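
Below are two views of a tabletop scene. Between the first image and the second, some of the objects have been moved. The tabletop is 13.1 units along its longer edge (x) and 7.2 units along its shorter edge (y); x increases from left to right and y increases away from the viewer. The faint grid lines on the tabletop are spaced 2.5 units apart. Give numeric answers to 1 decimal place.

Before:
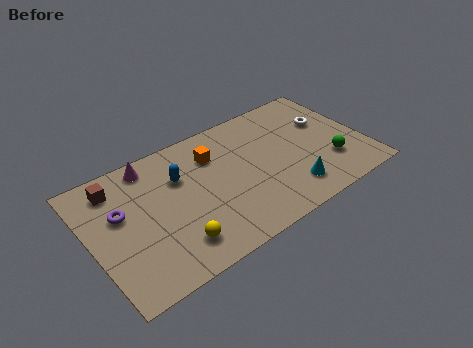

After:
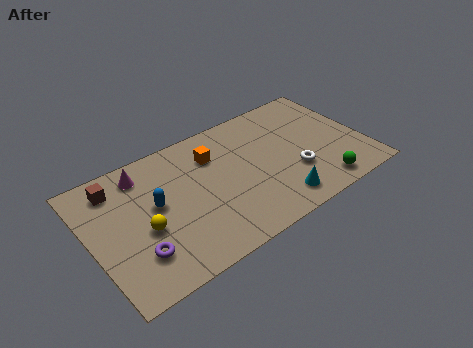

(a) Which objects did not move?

the brown cube and the orange cube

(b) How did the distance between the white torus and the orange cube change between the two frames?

-1.0

The distance was about 5.5 in the first image and 4.5 in the second, so they moved 1.0 units closer together.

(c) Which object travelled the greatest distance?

the white torus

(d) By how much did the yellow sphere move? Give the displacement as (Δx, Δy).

(-1.2, 1.5)

The yellow sphere started near (3.6, 1.5) and ended near (2.4, 3.0).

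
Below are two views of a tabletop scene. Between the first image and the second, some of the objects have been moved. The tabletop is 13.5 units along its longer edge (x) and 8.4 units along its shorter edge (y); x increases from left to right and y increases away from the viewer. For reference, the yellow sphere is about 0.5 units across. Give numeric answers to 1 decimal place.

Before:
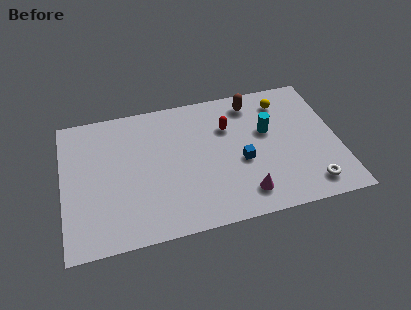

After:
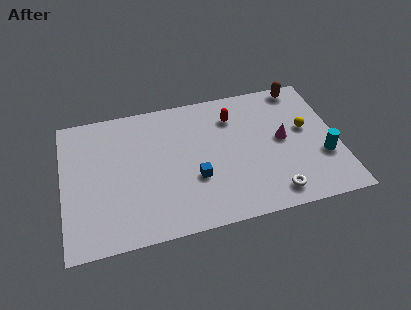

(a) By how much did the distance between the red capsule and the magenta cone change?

-1.3

Before: roughly 4.3 units apart; after: 3.0. That's 1.3 units closer together.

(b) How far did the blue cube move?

2.4

The blue cube moved from about (8.7, 3.5) to (6.4, 3.0), a distance of √(2.3² + 0.5²) ≈ 2.4.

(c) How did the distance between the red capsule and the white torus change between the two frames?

-0.4

Before: roughly 5.8 units apart; after: 5.4. That's 0.4 units closer together.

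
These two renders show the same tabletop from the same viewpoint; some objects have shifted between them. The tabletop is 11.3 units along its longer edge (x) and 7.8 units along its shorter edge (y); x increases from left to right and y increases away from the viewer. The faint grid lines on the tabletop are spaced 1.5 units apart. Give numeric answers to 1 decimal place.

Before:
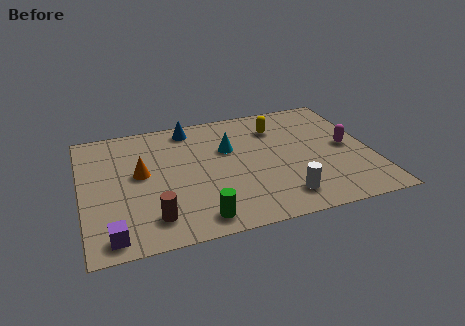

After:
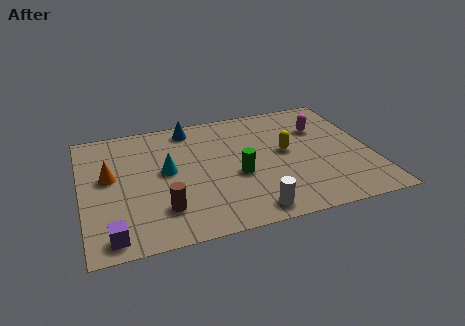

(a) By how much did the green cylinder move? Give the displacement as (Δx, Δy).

(1.7, 2.2)

The green cylinder was at about (4.3, 1.0) and moved to about (6.0, 3.2).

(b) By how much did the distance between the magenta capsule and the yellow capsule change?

-1.4

Before: roughly 3.3 units apart; after: 1.9. That's 1.4 units closer together.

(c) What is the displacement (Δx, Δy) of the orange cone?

(-1.2, 0.1)

The orange cone started near (2.3, 4.3) and ended near (1.1, 4.4).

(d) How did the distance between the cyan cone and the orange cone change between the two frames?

-1.4

Before: roughly 3.6 units apart; after: 2.2. That's 1.4 units closer together.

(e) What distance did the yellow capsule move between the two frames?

1.7

From (7.8, 5.9) to (8.0, 4.2), the yellow capsule covered √(0.2² + 1.7²) ≈ 1.7 units.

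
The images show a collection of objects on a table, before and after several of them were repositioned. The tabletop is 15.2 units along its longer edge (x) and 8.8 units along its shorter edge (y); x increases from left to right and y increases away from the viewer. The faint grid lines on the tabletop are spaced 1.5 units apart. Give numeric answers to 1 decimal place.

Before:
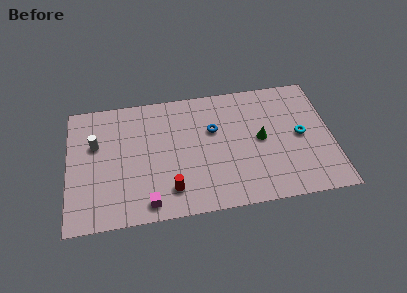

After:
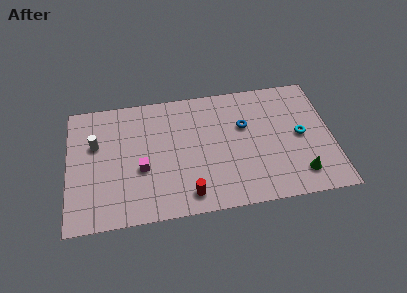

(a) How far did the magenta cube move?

2.4

From (4.5, 1.1) to (4.2, 3.5), the magenta cube covered √(0.3² + 2.4²) ≈ 2.4 units.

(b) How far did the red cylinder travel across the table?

1.1

The red cylinder was near (5.8, 1.8) before and (6.8, 1.3) after, so it travelled √(1.0² + 0.5²) ≈ 1.1 units.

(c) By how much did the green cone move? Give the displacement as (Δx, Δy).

(2.1, -2.8)

The green cone started near (11.1, 4.5) and ended near (13.2, 1.7).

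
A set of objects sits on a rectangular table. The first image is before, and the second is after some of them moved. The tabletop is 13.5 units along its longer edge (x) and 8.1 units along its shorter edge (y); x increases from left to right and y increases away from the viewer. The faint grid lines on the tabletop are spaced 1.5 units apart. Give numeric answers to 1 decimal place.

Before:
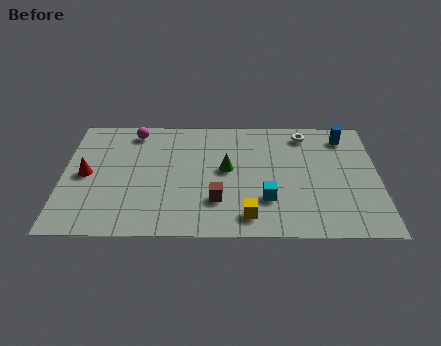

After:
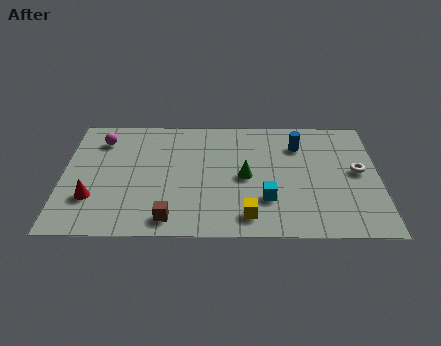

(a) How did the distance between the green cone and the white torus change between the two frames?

+0.6

They were about 4.2 units apart before and 4.8 after — 0.6 units further apart.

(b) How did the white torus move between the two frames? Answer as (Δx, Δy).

(2.2, -2.6)

From the two frames, the white torus sits at roughly (10.4, 6.9) before and (12.6, 4.3) after.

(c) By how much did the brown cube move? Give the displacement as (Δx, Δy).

(-2.0, -1.2)

The brown cube was at about (6.6, 2.3) and moved to about (4.6, 1.1).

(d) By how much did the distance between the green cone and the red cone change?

+0.7

The distance was about 6.0 in the first image and 6.7 in the second, so they moved 0.7 units further apart.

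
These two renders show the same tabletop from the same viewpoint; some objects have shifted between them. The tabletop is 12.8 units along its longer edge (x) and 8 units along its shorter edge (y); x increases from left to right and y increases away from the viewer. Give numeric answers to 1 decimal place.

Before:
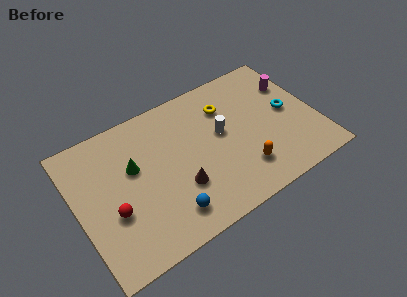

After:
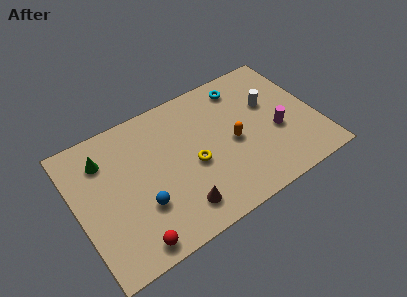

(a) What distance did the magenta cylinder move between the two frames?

2.7

From (11.9, 5.6) to (10.6, 3.2), the magenta cylinder covered √(1.3² + 2.4²) ≈ 2.7 units.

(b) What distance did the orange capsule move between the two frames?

1.8

The orange capsule moved from about (8.5, 1.9) to (8.3, 3.7), a distance of √(0.2² + 1.8²) ≈ 1.8.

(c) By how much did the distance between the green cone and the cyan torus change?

-0.7

Before: roughly 8.3 units apart; after: 7.6. That's 0.7 units closer together.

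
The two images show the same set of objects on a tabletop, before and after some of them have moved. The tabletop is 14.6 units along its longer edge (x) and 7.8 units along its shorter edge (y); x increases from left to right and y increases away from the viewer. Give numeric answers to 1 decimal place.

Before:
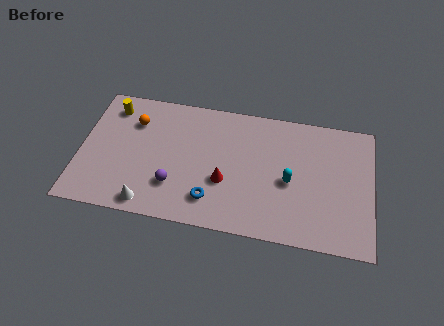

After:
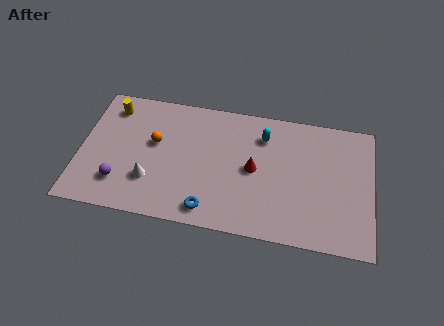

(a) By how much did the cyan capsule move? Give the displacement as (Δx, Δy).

(-1.4, 2.5)

The cyan capsule was at about (10.5, 3.5) and moved to about (9.1, 6.0).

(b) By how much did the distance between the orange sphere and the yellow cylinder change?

+1.5

The distance was about 1.4 in the first image and 2.9 in the second, so they moved 1.5 units further apart.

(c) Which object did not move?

the yellow cylinder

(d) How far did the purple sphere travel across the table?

2.7

The purple sphere moved from about (4.8, 2.2) to (2.1, 1.9), a distance of √(2.7² + 0.3²) ≈ 2.7.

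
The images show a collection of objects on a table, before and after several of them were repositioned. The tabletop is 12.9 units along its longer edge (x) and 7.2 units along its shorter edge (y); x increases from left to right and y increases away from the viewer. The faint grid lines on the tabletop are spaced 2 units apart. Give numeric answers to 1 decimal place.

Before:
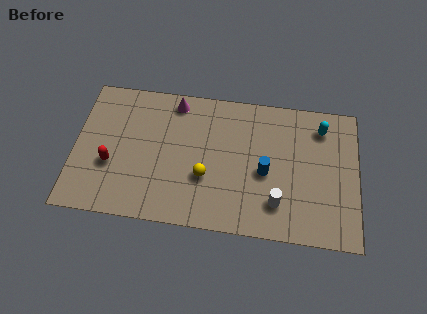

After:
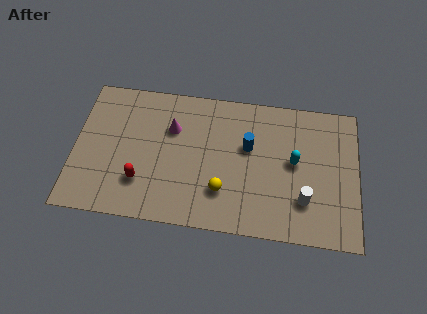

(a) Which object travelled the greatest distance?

the cyan capsule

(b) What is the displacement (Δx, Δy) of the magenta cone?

(-0.1, -1.4)

From the two frames, the magenta cone sits at roughly (4.5, 6.3) before and (4.4, 4.9) after.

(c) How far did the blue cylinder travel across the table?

1.4

The blue cylinder was near (8.7, 3.2) before and (7.9, 4.4) after, so it travelled √(0.8² + 1.2²) ≈ 1.4 units.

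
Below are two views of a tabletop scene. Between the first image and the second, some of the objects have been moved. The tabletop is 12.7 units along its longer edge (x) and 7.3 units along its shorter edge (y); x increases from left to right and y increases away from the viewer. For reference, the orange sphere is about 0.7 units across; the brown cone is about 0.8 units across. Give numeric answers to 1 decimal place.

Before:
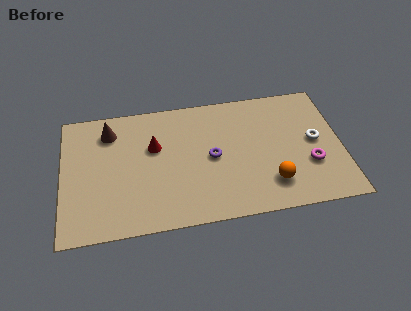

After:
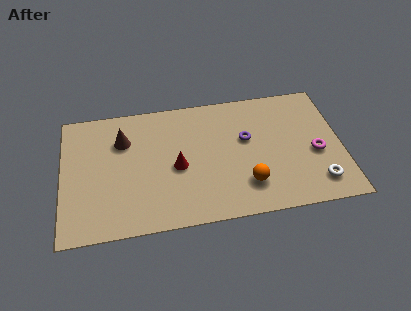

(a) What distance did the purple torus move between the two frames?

1.8

The purple torus moved from about (6.8, 3.6) to (8.4, 4.4), a distance of √(1.6² + 0.8²) ≈ 1.8.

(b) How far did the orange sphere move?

1.1

The orange sphere was near (9.4, 1.7) before and (8.3, 1.8) after, so it travelled √(1.1² + 0.1²) ≈ 1.1 units.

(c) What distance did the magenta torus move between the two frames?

0.7

From (11.2, 2.5) to (11.5, 3.1), the magenta torus covered √(0.3² + 0.6²) ≈ 0.7 units.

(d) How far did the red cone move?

1.6

From (4.2, 4.6) to (5.2, 3.3), the red cone covered √(1.0² + 1.3²) ≈ 1.6 units.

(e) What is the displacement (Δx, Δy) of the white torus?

(0.0, -2.4)

The white torus was at about (11.5, 3.8) and moved to about (11.5, 1.4).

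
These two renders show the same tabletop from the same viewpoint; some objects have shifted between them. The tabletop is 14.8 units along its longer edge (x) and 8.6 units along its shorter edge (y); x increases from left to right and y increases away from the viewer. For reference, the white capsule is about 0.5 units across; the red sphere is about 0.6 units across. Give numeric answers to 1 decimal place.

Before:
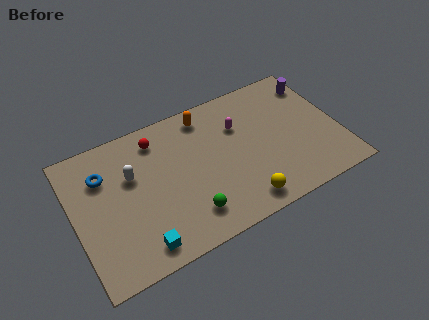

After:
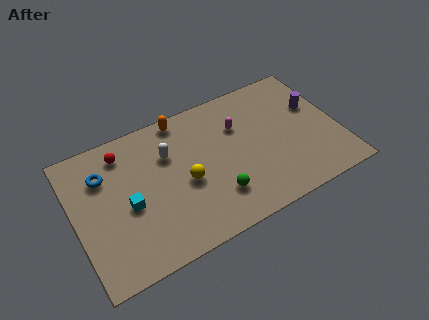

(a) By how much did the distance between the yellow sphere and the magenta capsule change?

-0.8

Before: roughly 4.7 units apart; after: 3.9. That's 0.8 units closer together.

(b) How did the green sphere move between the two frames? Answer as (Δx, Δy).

(1.6, 0.4)

From the two frames, the green sphere sits at roughly (6.0, 1.8) before and (7.6, 2.2) after.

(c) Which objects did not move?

the blue torus and the magenta capsule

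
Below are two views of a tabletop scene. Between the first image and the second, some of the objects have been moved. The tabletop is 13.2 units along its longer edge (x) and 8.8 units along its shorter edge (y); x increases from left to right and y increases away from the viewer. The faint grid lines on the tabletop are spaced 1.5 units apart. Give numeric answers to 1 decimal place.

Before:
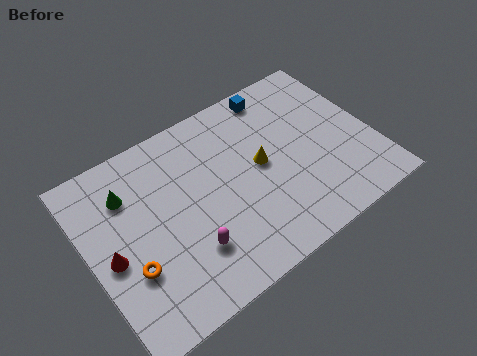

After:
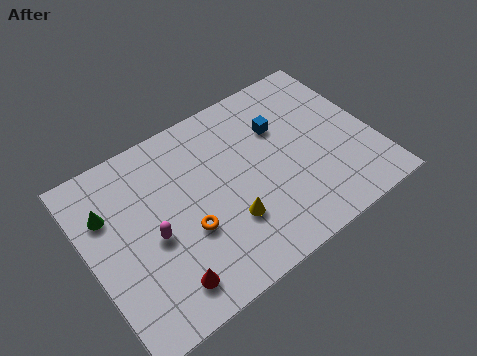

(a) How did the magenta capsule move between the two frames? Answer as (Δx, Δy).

(-1.4, 1.5)

The magenta capsule was at about (4.2, 2.4) and moved to about (2.8, 3.9).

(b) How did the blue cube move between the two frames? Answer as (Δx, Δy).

(-0.2, -1.8)

The blue cube started near (9.4, 7.8) and ended near (9.2, 6.0).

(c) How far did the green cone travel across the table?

1.1

The green cone was near (2.1, 6.5) before and (1.1, 6.1) after, so it travelled √(1.0² + 0.4²) ≈ 1.1 units.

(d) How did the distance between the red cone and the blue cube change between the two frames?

-1.6

The distance was about 9.3 in the first image and 7.7 in the second, so they moved 1.6 units closer together.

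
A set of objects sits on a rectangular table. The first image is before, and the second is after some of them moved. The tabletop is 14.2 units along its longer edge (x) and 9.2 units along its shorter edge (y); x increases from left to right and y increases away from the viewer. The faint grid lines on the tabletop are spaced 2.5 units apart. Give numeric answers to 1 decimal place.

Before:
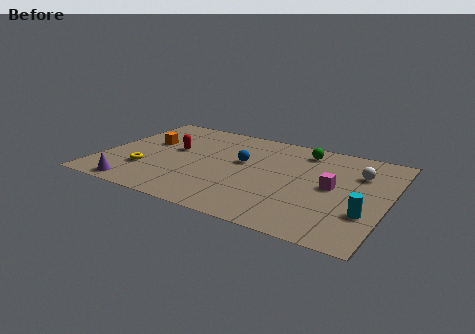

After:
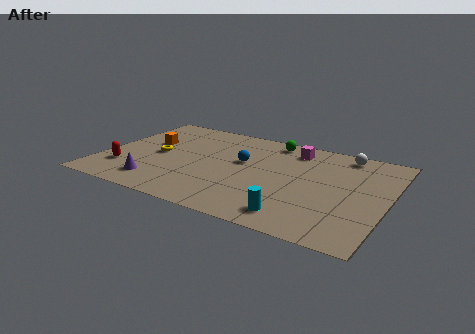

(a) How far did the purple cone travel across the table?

1.2

The purple cone moved from about (2.2, 0.9) to (3.1, 1.7), a distance of √(0.9² + 0.8²) ≈ 1.2.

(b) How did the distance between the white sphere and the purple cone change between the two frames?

-1.1

Before: roughly 11.8 units apart; after: 10.7. That's 1.1 units closer together.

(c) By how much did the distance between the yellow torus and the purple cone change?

+1.0

The distance was about 1.8 in the first image and 2.8 in the second, so they moved 1.0 units further apart.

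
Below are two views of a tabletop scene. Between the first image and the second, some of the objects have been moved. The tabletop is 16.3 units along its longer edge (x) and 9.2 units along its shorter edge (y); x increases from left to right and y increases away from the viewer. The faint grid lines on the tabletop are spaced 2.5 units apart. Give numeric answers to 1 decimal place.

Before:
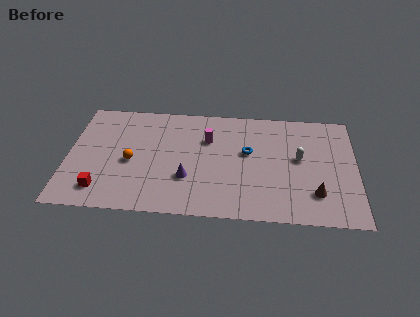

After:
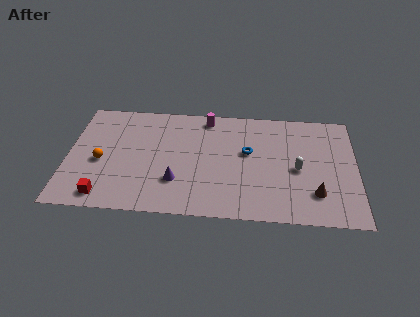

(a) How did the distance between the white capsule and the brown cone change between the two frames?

-0.8

They were about 2.9 units apart before and 2.1 after — 0.8 units closer together.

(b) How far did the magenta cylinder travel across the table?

1.8

The magenta cylinder moved from about (7.9, 6.3) to (7.8, 8.1), a distance of √(0.1² + 1.8²) ≈ 1.8.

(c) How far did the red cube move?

0.5

The red cube was near (2.0, 1.7) before and (2.2, 1.2) after, so it travelled √(0.2² + 0.5²) ≈ 0.5 units.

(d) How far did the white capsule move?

0.9

The white capsule was near (13.1, 5.1) before and (13.0, 4.2) after, so it travelled √(0.1² + 0.9²) ≈ 0.9 units.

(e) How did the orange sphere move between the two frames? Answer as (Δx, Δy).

(-1.7, -0.1)

From the two frames, the orange sphere sits at roughly (3.6, 4.1) before and (1.9, 4.0) after.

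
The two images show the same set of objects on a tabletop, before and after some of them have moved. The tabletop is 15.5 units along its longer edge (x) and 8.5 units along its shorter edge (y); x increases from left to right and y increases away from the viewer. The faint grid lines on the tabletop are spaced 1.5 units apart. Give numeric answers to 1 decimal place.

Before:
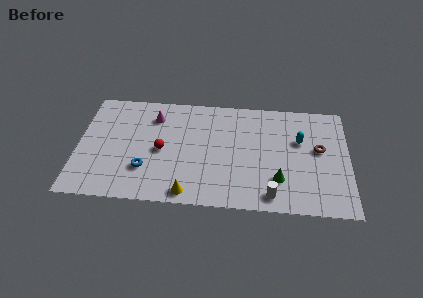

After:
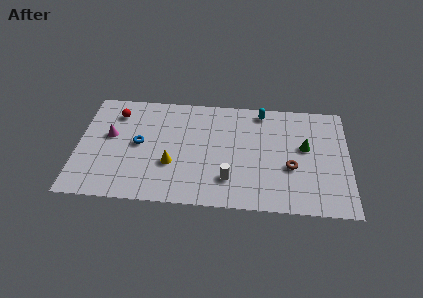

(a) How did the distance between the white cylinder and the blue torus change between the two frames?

-1.6

Before: roughly 7.3 units apart; after: 5.7. That's 1.6 units closer together.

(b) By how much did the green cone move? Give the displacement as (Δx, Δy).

(1.5, 2.6)

The green cone was at about (11.5, 2.3) and moved to about (13.0, 4.9).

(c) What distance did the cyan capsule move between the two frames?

3.0

The cyan capsule was near (12.7, 5.4) before and (10.5, 7.5) after, so it travelled √(2.2² + 2.1²) ≈ 3.0 units.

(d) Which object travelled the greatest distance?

the red sphere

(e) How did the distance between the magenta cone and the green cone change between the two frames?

+2.8

The distance was about 8.4 in the first image and 11.2 in the second, so they moved 2.8 units further apart.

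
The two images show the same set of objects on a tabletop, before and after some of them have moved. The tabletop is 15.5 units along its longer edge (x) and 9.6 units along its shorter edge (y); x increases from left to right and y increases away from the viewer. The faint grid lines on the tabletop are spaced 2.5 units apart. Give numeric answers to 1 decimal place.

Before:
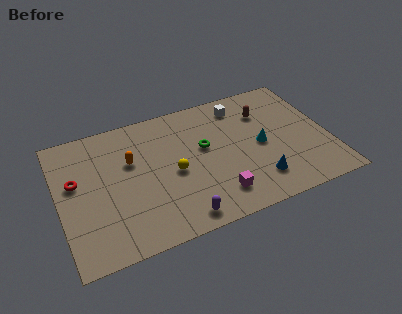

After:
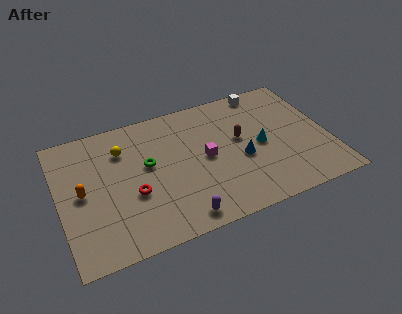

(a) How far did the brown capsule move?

2.2

The brown capsule was near (12.1, 7.0) before and (10.5, 5.5) after, so it travelled √(1.6² + 1.5²) ≈ 2.2 units.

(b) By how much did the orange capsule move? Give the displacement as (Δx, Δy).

(-2.9, -1.3)

The orange capsule was at about (4.2, 6.1) and moved to about (1.3, 4.8).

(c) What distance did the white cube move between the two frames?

1.7

From (10.8, 8.0) to (12.3, 8.7), the white cube covered √(1.5² + 0.7²) ≈ 1.7 units.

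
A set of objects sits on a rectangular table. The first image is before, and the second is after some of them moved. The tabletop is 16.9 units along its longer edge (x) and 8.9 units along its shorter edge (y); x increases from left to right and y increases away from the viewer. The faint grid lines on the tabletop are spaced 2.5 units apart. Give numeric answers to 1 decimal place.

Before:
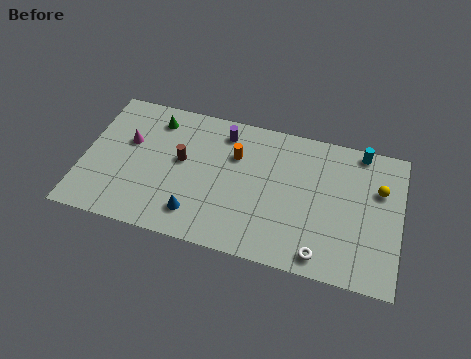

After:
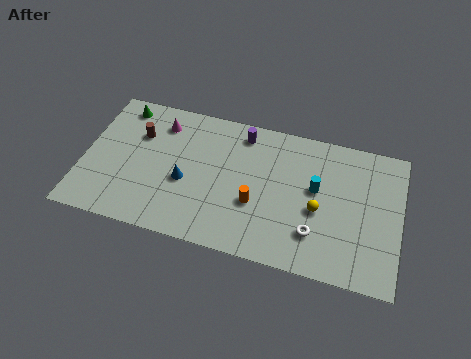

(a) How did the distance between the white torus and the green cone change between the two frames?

+0.9

They were about 11.2 units apart before and 12.1 after — 0.9 units further apart.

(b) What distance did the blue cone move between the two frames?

2.0

The blue cone was near (6.2, 1.8) before and (5.5, 3.7) after, so it travelled √(0.7² + 1.9²) ≈ 2.0 units.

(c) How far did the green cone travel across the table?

1.9

From (3.6, 7.3) to (1.7, 7.7), the green cone covered √(1.9² + 0.4²) ≈ 1.9 units.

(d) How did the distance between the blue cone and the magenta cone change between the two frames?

-1.6

The distance was about 5.4 in the first image and 3.8 in the second, so they moved 1.6 units closer together.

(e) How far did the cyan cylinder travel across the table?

3.7

The cyan cylinder was near (14.6, 8.1) before and (12.4, 5.1) after, so it travelled √(2.2² + 3.0²) ≈ 3.7 units.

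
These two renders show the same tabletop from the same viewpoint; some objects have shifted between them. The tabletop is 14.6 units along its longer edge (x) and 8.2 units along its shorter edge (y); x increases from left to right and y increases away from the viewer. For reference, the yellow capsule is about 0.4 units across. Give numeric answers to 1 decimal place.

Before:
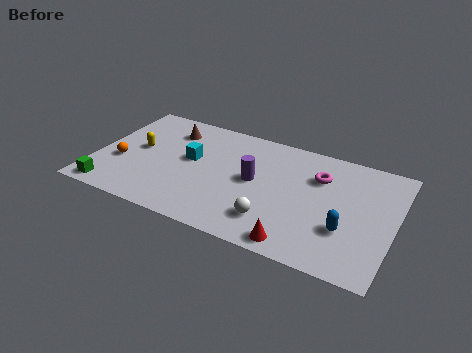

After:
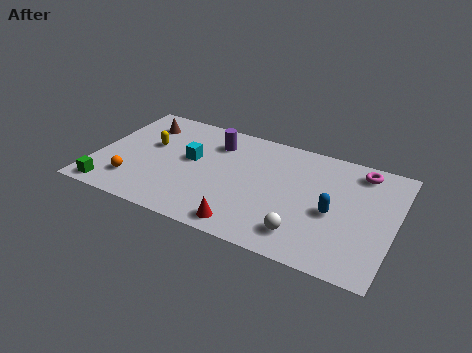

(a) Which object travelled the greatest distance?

the purple cylinder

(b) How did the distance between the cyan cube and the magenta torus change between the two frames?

+2.1

Before: roughly 6.3 units apart; after: 8.4. That's 2.1 units further apart.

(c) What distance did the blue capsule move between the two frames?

1.1

The blue capsule was near (12.4, 2.7) before and (11.7, 3.6) after, so it travelled √(0.7² + 0.9²) ≈ 1.1 units.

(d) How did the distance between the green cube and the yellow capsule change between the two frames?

+0.6

Before: roughly 3.6 units apart; after: 4.2. That's 0.6 units further apart.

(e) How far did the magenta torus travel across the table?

2.2

From (10.8, 5.8) to (12.7, 7.0), the magenta torus covered √(1.9² + 1.2²) ≈ 2.2 units.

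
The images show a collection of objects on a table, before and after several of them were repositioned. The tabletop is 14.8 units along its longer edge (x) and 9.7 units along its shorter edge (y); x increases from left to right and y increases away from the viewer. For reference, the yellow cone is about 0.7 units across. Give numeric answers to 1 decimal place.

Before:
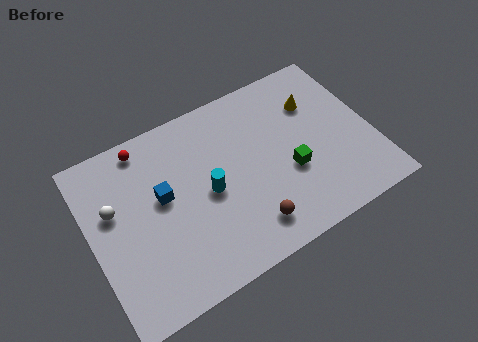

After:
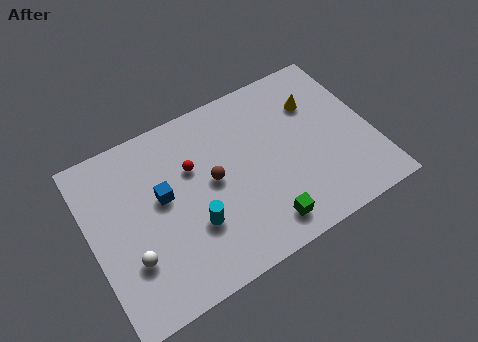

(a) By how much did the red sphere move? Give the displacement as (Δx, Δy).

(2.2, -2.3)

From the two frames, the red sphere sits at roughly (3.3, 8.6) before and (5.5, 6.3) after.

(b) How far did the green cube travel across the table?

2.8

The green cube was near (10.3, 3.7) before and (8.5, 1.5) after, so it travelled √(1.8² + 2.2²) ≈ 2.8 units.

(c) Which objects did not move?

the blue cube and the yellow cone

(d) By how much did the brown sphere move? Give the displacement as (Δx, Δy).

(-1.4, 3.3)

From the two frames, the brown sphere sits at roughly (7.8, 1.8) before and (6.4, 5.1) after.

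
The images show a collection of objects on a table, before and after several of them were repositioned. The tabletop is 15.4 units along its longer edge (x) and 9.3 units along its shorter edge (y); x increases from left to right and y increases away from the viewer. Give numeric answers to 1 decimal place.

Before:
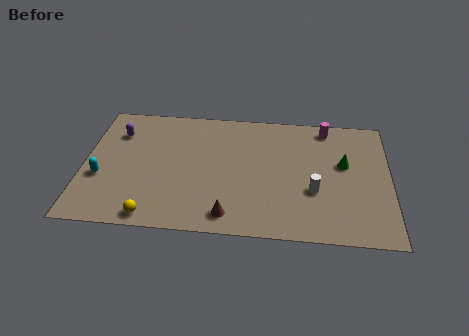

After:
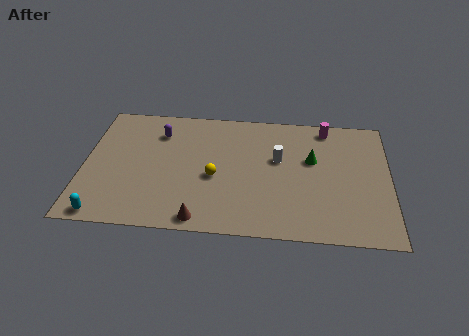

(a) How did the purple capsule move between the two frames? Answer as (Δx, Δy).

(2.1, 0.2)

From the two frames, the purple capsule sits at roughly (1.6, 6.9) before and (3.7, 7.1) after.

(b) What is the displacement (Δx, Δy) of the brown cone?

(-1.4, -0.4)

The brown cone started near (7.4, 1.3) and ended near (6.0, 0.9).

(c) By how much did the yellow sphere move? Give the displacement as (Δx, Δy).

(3.0, 3.1)

The yellow sphere started near (3.6, 0.9) and ended near (6.6, 4.0).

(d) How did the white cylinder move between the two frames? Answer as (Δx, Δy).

(-1.8, 2.2)

From the two frames, the white cylinder sits at roughly (11.6, 3.4) before and (9.8, 5.6) after.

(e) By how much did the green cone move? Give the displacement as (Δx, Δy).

(-1.6, 0.2)

From the two frames, the green cone sits at roughly (13.1, 5.5) before and (11.5, 5.7) after.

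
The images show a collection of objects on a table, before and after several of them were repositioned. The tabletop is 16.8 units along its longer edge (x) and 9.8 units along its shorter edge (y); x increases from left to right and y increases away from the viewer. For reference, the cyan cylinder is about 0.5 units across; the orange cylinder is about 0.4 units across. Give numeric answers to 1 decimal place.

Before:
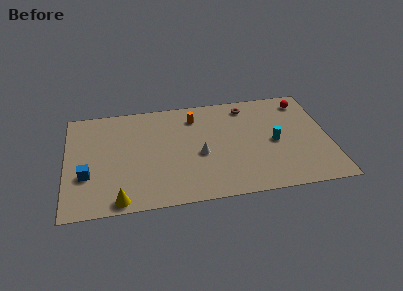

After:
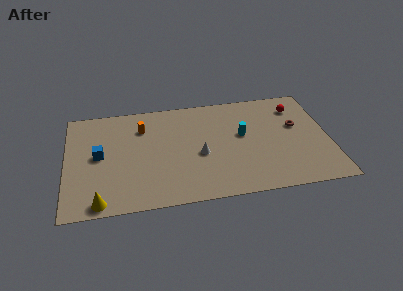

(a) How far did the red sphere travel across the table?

0.7

The red sphere was near (15.4, 8.2) before and (14.9, 7.7) after, so it travelled √(0.5² + 0.5²) ≈ 0.7 units.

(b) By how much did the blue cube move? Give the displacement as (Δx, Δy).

(0.8, 1.7)

From the two frames, the blue cube sits at roughly (1.3, 3.4) before and (2.1, 5.1) after.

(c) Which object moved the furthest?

the brown torus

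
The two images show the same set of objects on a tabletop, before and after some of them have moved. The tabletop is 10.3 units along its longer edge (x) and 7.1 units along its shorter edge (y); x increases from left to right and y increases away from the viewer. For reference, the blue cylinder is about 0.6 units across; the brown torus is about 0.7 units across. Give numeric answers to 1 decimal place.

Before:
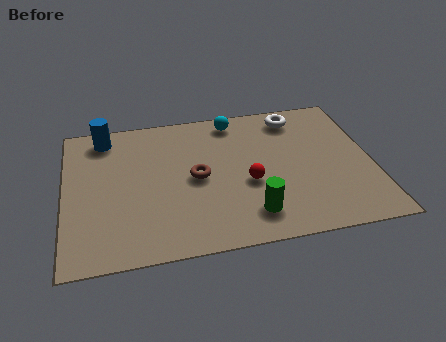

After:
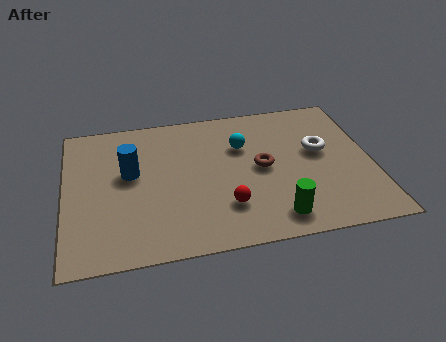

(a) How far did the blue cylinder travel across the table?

2.2

The blue cylinder was near (1.4, 6.1) before and (2.2, 4.1) after, so it travelled √(0.8² + 2.0²) ≈ 2.2 units.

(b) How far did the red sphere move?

1.3

The red sphere moved from about (6.1, 2.9) to (5.3, 1.9), a distance of √(0.8² + 1.0²) ≈ 1.3.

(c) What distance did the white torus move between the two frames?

2.0

The white torus moved from about (7.9, 6.0) to (8.6, 4.1), a distance of √(0.7² + 1.9²) ≈ 2.0.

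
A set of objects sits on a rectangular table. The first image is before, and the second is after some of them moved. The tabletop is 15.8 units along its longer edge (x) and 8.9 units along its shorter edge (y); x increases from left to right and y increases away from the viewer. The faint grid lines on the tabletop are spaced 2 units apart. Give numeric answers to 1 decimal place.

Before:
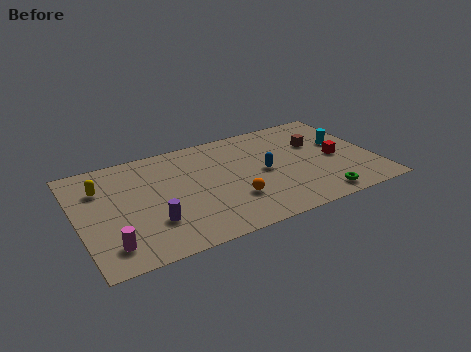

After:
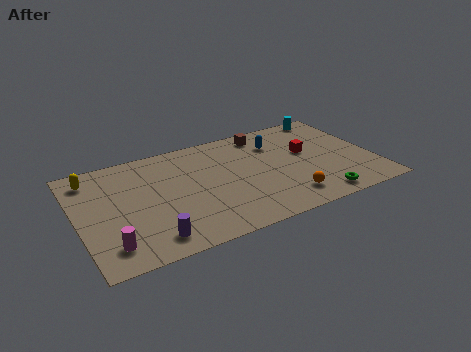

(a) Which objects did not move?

the green torus and the magenta cylinder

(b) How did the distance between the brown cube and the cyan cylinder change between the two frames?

+2.4

They were about 1.4 units apart before and 3.8 after — 2.4 units further apart.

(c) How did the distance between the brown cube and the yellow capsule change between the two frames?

-2.2

The distance was about 11.6 in the first image and 9.4 in the second, so they moved 2.2 units closer together.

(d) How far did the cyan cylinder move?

2.8

From (14.3, 5.3) to (14.2, 8.1), the cyan cylinder covered √(0.1² + 2.8²) ≈ 2.8 units.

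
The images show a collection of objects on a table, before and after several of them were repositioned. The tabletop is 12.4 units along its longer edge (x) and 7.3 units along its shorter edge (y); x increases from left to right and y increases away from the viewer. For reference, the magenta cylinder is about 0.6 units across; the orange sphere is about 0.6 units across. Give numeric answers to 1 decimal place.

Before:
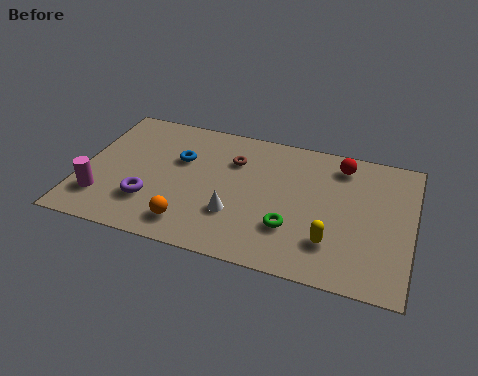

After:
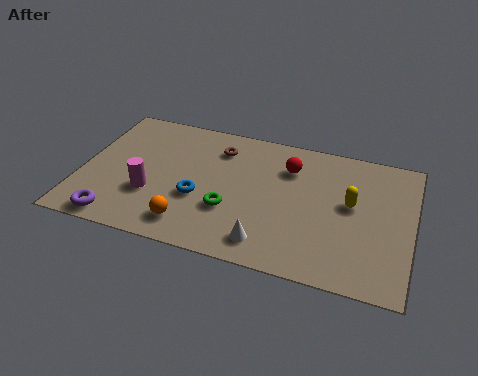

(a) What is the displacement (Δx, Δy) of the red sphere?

(-1.9, -0.7)

The red sphere started near (9.6, 6.1) and ended near (7.7, 5.4).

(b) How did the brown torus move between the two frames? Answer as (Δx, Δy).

(-0.6, 0.5)

The brown torus started near (5.6, 5.2) and ended near (5.0, 5.7).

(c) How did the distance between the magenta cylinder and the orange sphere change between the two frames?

-1.4

They were about 3.4 units apart before and 2.0 after — 1.4 units closer together.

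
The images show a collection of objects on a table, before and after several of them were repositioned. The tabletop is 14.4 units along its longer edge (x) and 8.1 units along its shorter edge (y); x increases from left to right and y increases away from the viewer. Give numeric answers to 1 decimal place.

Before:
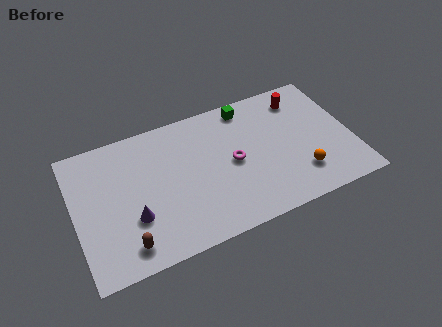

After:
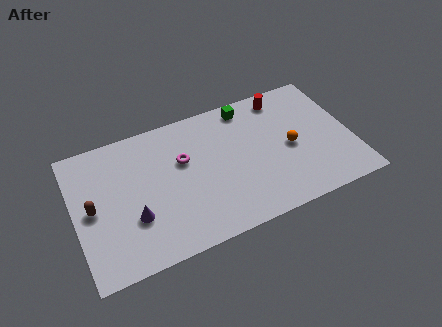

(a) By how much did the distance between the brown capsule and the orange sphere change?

+1.2

The distance was about 9.1 in the first image and 10.3 in the second, so they moved 1.2 units further apart.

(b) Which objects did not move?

the green cube and the purple cone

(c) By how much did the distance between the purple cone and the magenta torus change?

-1.8

They were about 5.5 units apart before and 3.7 after — 1.8 units closer together.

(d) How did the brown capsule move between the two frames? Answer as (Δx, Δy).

(-1.5, 2.7)

From the two frames, the brown capsule sits at roughly (2.4, 1.3) before and (0.9, 4.0) after.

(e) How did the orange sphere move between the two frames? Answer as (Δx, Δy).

(-0.3, 1.8)

The orange sphere was at about (11.5, 2.0) and moved to about (11.2, 3.8).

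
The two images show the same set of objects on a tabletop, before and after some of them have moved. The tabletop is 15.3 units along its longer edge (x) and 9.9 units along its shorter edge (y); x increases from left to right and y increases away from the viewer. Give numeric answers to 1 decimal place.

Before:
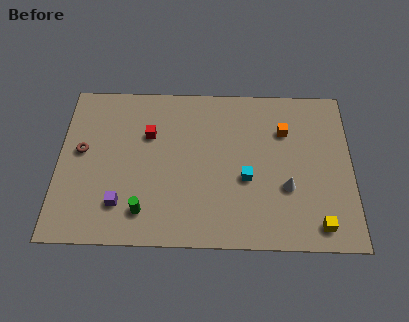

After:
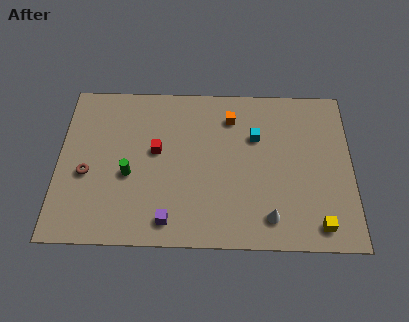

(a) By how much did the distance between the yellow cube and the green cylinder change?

+1.2

The distance was about 9.0 in the first image and 10.2 in the second, so they moved 1.2 units further apart.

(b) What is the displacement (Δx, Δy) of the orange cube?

(-2.8, 0.8)

The orange cube started near (11.8, 7.0) and ended near (9.0, 7.8).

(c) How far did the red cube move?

1.1

The red cube was near (4.7, 6.6) before and (5.1, 5.6) after, so it travelled √(0.4² + 1.0²) ≈ 1.1 units.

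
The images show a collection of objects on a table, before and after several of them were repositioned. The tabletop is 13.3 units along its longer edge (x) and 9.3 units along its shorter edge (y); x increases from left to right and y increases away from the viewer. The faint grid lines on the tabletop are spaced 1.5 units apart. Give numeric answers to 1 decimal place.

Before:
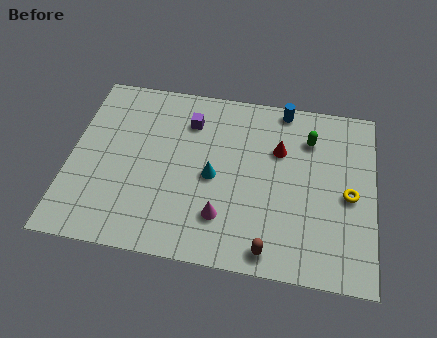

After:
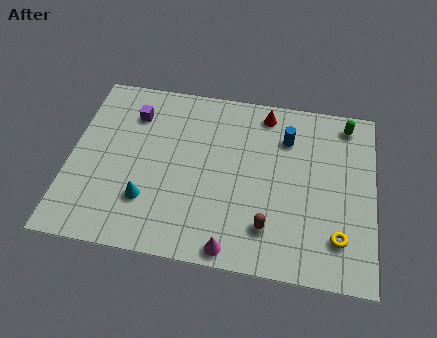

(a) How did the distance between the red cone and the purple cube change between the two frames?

+1.8

The distance was about 4.1 in the first image and 5.9 in the second, so they moved 1.8 units further apart.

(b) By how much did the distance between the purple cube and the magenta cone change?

+2.8

They were about 5.1 units apart before and 7.9 after — 2.8 units further apart.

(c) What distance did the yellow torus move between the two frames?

2.2

The yellow torus was near (12.2, 4.3) before and (11.8, 2.1) after, so it travelled √(0.4² + 2.2²) ≈ 2.2 units.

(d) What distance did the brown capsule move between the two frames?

1.1

The brown capsule was near (8.9, 1.0) before and (8.8, 2.1) after, so it travelled √(0.1² + 1.1²) ≈ 1.1 units.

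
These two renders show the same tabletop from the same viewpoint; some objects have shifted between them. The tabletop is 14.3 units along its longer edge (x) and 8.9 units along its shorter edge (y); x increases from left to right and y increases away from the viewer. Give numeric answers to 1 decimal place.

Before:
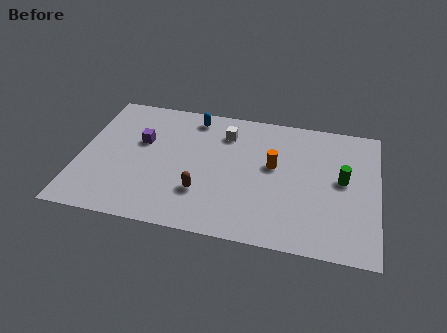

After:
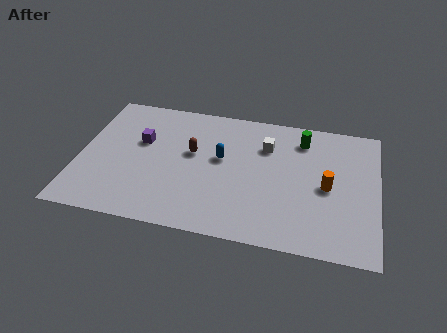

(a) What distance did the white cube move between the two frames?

2.1

The white cube moved from about (6.9, 6.9) to (8.9, 6.4), a distance of √(2.0² + 0.5²) ≈ 2.1.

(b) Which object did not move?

the purple cube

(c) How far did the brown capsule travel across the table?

2.7

From (6.0, 2.6) to (5.4, 5.2), the brown capsule covered √(0.6² + 2.6²) ≈ 2.7 units.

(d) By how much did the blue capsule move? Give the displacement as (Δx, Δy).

(1.5, -2.6)

The blue capsule started near (5.3, 7.7) and ended near (6.8, 5.1).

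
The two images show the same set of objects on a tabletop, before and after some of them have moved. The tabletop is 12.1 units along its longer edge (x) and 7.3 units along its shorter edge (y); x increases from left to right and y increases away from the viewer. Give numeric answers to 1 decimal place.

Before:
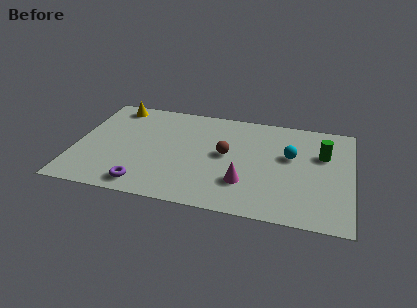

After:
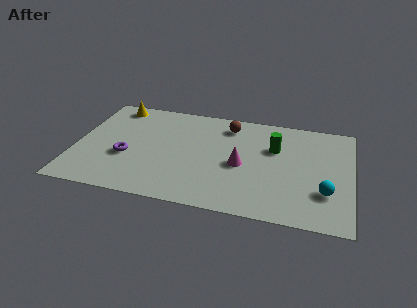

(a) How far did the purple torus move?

2.0

From (3.2, 1.0) to (2.3, 2.8), the purple torus covered √(0.9² + 1.8²) ≈ 2.0 units.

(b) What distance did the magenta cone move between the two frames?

1.2

The magenta cone was near (7.5, 2.1) before and (7.3, 3.3) after, so it travelled √(0.2² + 1.2²) ≈ 1.2 units.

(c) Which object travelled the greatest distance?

the cyan sphere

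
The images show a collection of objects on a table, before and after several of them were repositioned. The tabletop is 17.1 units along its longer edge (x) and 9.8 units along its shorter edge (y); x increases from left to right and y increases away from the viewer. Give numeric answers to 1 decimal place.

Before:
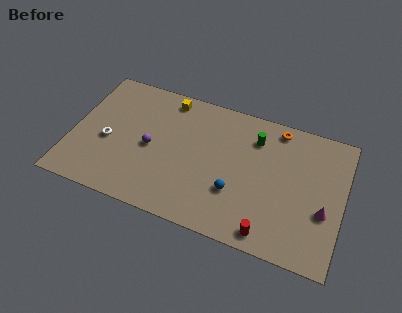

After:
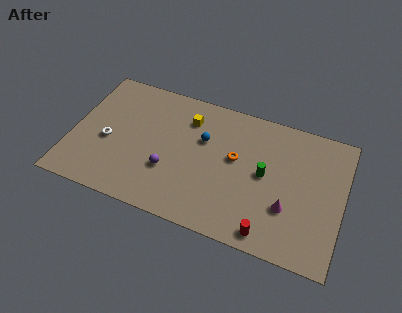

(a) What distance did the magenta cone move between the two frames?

2.3

The magenta cone moved from about (16.0, 3.7) to (13.8, 3.2), a distance of √(2.2² + 0.5²) ≈ 2.3.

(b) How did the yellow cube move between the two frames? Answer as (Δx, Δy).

(1.4, -1.1)

The yellow cube was at about (5.7, 8.6) and moved to about (7.1, 7.5).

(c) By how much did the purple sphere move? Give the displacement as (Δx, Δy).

(1.3, -1.3)

From the two frames, the purple sphere sits at roughly (5.0, 4.6) before and (6.3, 3.3) after.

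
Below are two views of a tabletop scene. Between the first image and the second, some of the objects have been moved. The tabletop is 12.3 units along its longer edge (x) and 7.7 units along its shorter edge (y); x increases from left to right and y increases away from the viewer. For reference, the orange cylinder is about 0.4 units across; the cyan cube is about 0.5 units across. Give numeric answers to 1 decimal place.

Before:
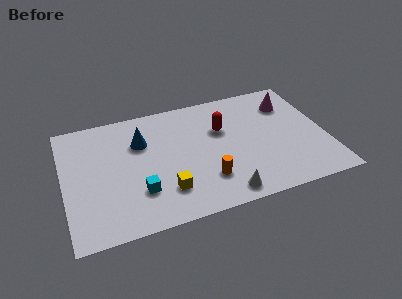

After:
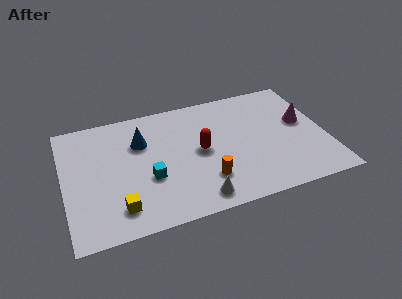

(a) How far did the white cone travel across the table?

1.2

The white cone was near (7.2, 0.9) before and (6.0, 1.0) after, so it travelled √(1.2² + 0.1²) ≈ 1.2 units.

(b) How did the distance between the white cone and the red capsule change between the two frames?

-1.2

The distance was about 4.1 in the first image and 2.9 in the second, so they moved 1.2 units closer together.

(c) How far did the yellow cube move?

2.2

The yellow cube moved from about (4.6, 1.9) to (2.4, 1.5), a distance of √(2.2² + 0.4²) ≈ 2.2.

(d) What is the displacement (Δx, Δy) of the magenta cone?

(0.5, -1.4)

The magenta cone started near (10.8, 5.8) and ended near (11.3, 4.4).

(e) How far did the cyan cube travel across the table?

0.9

The cyan cube was near (3.4, 2.2) before and (3.9, 2.9) after, so it travelled √(0.5² + 0.7²) ≈ 0.9 units.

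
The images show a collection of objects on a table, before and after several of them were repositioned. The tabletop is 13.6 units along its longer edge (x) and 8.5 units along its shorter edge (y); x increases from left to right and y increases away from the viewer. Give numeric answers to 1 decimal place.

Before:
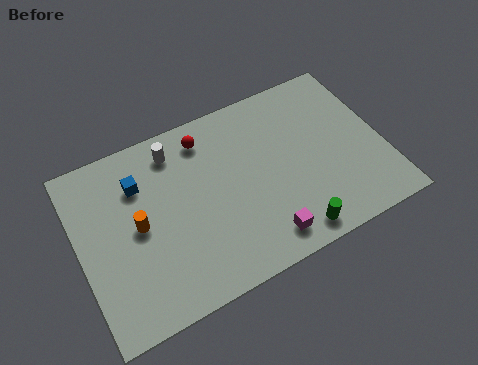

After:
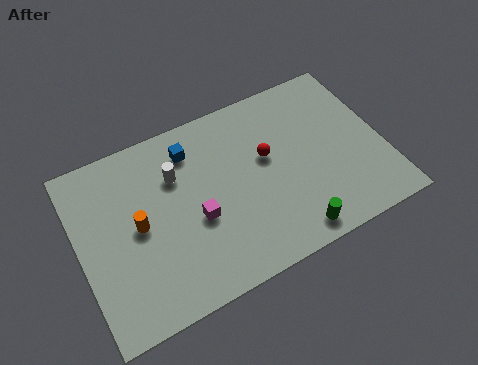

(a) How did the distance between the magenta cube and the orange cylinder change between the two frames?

-3.4

Before: roughly 6.0 units apart; after: 2.6. That's 3.4 units closer together.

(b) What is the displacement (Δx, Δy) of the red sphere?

(2.5, -2.1)

From the two frames, the red sphere sits at roughly (6.0, 7.1) before and (8.5, 5.0) after.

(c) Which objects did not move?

the green cylinder and the orange cylinder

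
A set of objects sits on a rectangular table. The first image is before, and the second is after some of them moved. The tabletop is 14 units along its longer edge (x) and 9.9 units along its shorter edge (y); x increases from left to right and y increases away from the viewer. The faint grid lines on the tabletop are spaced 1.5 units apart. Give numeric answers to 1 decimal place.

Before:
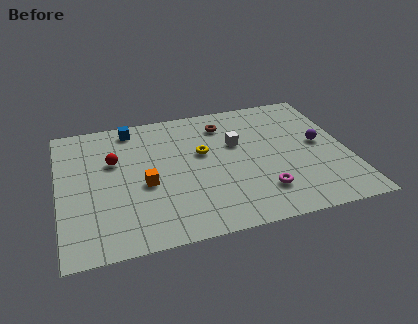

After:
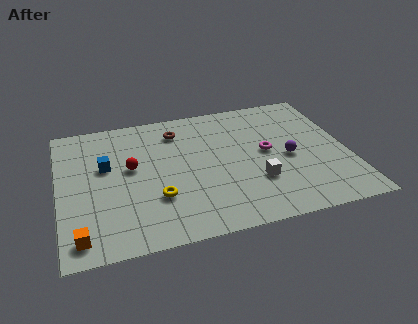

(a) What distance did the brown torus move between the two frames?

2.3

The brown torus moved from about (8.2, 7.9) to (5.9, 7.9), a distance of √(2.3² + 0.0²) ≈ 2.3.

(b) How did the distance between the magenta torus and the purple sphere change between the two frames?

-3.0

The distance was about 4.2 in the first image and 1.2 in the second, so they moved 3.0 units closer together.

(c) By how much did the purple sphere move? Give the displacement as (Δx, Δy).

(-1.6, -0.7)

The purple sphere was at about (12.7, 5.2) and moved to about (11.1, 4.5).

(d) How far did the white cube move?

3.2

The white cube was near (8.7, 6.2) before and (9.4, 3.1) after, so it travelled √(0.7² + 3.1²) ≈ 3.2 units.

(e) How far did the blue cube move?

3.0

The blue cube was near (3.7, 8.7) before and (2.3, 6.0) after, so it travelled √(1.4² + 2.7²) ≈ 3.0 units.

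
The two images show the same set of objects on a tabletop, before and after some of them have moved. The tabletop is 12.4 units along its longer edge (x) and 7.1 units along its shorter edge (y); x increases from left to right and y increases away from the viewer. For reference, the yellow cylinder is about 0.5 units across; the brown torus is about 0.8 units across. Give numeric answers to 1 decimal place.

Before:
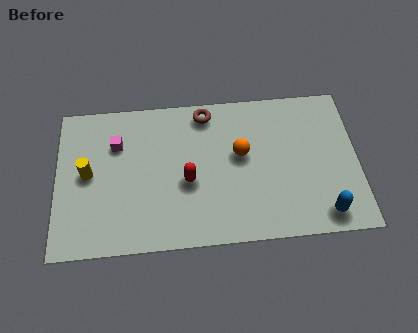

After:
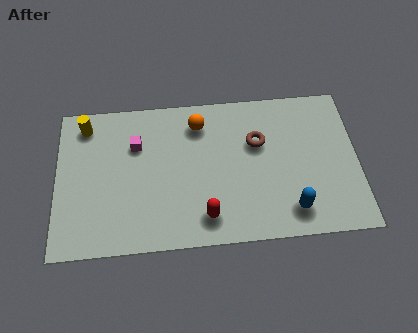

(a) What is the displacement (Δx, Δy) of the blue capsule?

(-1.3, 0.3)

The blue capsule started near (10.9, 1.0) and ended near (9.6, 1.3).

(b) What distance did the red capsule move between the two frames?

1.8

The red capsule moved from about (5.4, 3.0) to (6.1, 1.3), a distance of √(0.7² + 1.7²) ≈ 1.8.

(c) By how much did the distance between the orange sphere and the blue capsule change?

+1.2

They were about 4.5 units apart before and 5.7 after — 1.2 units further apart.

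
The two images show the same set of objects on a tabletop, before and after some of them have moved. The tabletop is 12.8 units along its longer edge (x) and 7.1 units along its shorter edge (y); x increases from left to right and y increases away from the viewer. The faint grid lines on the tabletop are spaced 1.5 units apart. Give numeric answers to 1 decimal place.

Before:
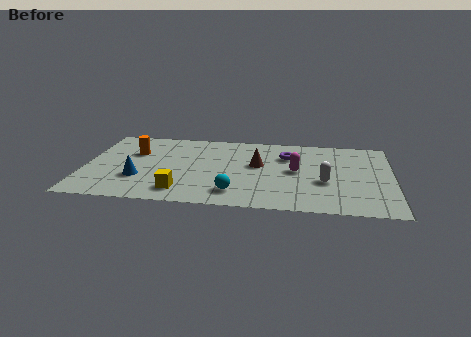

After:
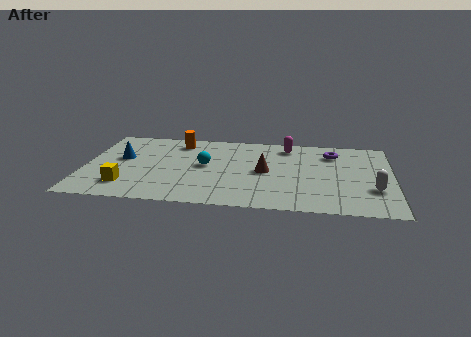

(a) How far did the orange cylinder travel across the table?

2.2

The orange cylinder moved from about (2.0, 4.7) to (3.8, 5.9), a distance of √(1.8² + 1.2²) ≈ 2.2.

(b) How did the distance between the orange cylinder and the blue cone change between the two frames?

+0.5

The distance was about 2.4 in the first image and 2.9 in the second, so they moved 0.5 units further apart.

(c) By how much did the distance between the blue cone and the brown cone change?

+0.8

They were about 5.2 units apart before and 6.0 after — 0.8 units further apart.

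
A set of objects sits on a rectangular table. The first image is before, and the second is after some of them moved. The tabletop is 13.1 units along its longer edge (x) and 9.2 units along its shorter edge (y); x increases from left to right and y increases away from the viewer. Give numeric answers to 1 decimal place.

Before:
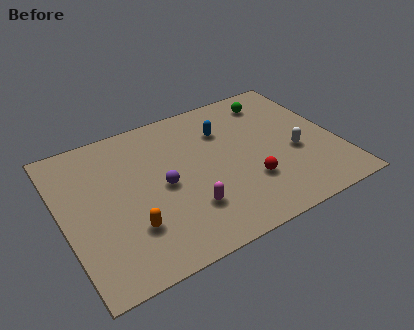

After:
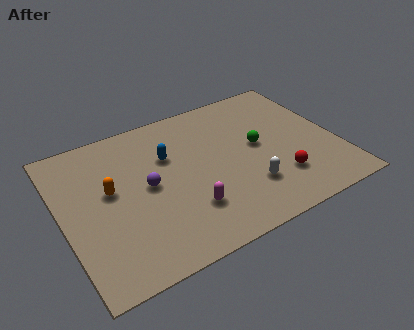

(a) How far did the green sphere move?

3.0

From (10.6, 7.6) to (9.4, 4.9), the green sphere covered √(1.2² + 2.7²) ≈ 3.0 units.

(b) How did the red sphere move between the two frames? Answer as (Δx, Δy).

(1.4, -0.4)

The red sphere was at about (8.6, 2.8) and moved to about (10.0, 2.4).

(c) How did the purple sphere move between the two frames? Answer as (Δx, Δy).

(-0.7, 0.3)

The purple sphere was at about (4.7, 4.4) and moved to about (4.0, 4.7).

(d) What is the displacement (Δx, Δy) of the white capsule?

(-2.5, -1.2)

The white capsule was at about (11.0, 3.7) and moved to about (8.5, 2.5).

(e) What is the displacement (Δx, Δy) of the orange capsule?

(-0.6, 2.6)

The orange capsule started near (2.9, 2.6) and ended near (2.3, 5.2).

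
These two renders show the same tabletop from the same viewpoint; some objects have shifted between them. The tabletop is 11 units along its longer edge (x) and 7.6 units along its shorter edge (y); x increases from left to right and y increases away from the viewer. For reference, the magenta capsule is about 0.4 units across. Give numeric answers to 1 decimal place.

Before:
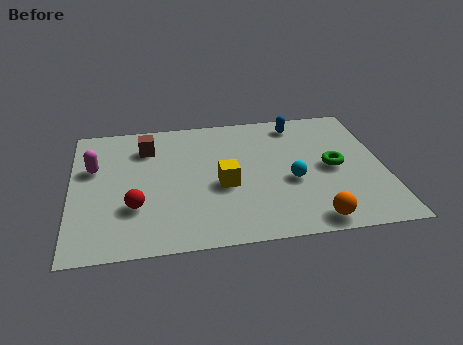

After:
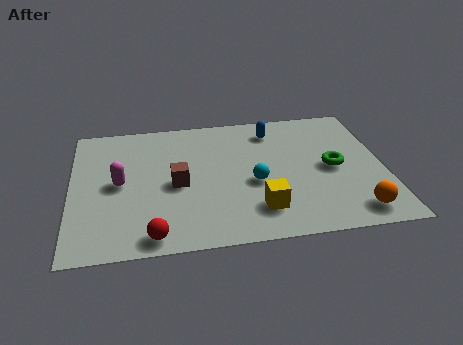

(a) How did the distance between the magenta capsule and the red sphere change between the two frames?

+0.4

Before: roughly 2.8 units apart; after: 3.2. That's 0.4 units further apart.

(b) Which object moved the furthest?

the brown cube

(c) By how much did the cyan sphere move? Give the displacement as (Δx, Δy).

(-1.3, 0.1)

The cyan sphere was at about (7.7, 3.1) and moved to about (6.4, 3.2).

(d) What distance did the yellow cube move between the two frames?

1.9

The yellow cube moved from about (5.3, 3.2) to (6.5, 1.7), a distance of √(1.2² + 1.5²) ≈ 1.9.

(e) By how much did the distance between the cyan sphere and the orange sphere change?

+1.6

They were about 2.4 units apart before and 4.0 after — 1.6 units further apart.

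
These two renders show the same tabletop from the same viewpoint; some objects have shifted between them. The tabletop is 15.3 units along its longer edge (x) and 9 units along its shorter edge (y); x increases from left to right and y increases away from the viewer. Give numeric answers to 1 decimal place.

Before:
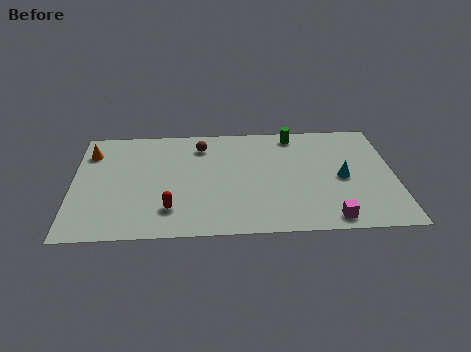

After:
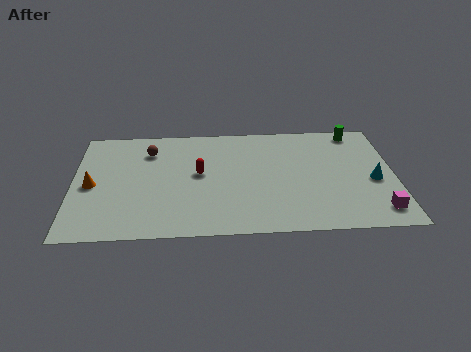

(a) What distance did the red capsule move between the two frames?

3.1

The red capsule moved from about (4.6, 2.1) to (6.0, 4.9), a distance of √(1.4² + 2.8²) ≈ 3.1.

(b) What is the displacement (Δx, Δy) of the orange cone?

(0.1, -2.7)

The orange cone started near (0.8, 6.9) and ended near (0.9, 4.2).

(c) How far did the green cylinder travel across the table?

3.0

The green cylinder was near (10.6, 7.9) before and (13.6, 8.0) after, so it travelled √(3.0² + 0.1²) ≈ 3.0 units.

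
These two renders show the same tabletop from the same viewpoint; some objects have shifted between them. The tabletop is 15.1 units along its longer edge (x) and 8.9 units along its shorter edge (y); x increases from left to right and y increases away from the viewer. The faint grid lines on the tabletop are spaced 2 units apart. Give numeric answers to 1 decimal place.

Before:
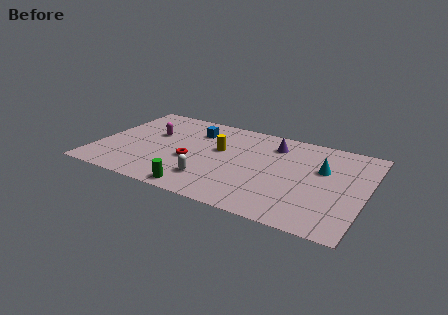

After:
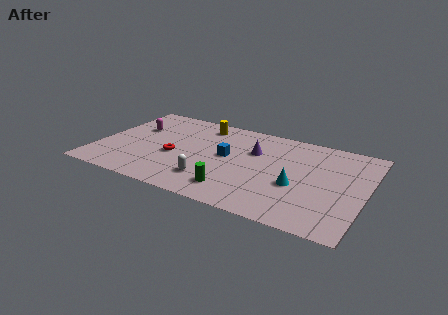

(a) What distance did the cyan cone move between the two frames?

2.4

The cyan cone moved from about (12.6, 5.6) to (11.4, 3.5), a distance of √(1.2² + 2.1²) ≈ 2.4.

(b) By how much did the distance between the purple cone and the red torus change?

-0.7

The distance was about 5.5 in the first image and 4.8 in the second, so they moved 0.7 units closer together.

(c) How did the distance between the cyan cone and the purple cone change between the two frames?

+0.4

They were about 3.2 units apart before and 3.6 after — 0.4 units further apart.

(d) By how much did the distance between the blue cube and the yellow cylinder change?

+1.1

The distance was about 2.1 in the first image and 3.2 in the second, so they moved 1.1 units further apart.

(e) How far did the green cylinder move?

2.1

The green cylinder was near (6.2, 0.9) before and (8.1, 1.7) after, so it travelled √(1.9² + 0.8²) ≈ 2.1 units.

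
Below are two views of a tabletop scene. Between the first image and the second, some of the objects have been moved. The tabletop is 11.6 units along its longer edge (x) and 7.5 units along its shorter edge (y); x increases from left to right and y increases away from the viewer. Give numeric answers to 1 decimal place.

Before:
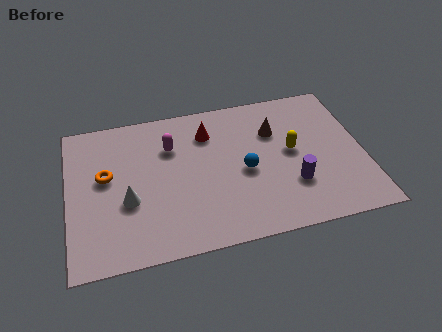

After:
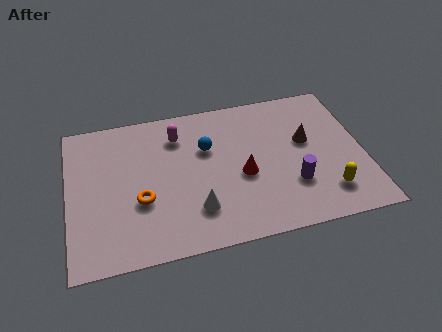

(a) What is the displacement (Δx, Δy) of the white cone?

(2.6, -1.0)

From the two frames, the white cone sits at roughly (2.3, 2.9) before and (4.9, 1.9) after.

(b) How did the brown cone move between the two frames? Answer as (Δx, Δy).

(1.2, -0.8)

From the two frames, the brown cone sits at roughly (8.2, 5.2) before and (9.4, 4.4) after.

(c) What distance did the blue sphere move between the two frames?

2.1

The blue sphere was near (6.9, 3.4) before and (5.5, 4.9) after, so it travelled √(1.4² + 1.5²) ≈ 2.1 units.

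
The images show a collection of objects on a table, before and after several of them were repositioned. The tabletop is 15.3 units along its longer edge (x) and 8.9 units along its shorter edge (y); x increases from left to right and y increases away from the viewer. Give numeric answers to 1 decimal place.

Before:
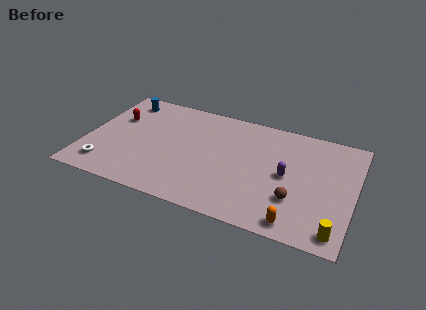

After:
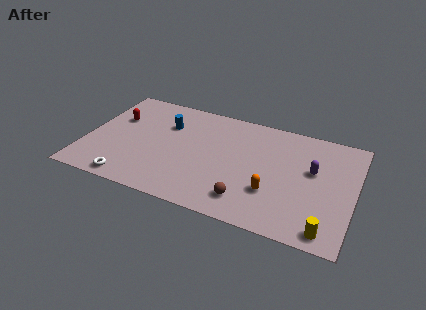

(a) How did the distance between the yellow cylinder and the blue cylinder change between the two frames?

-3.4

They were about 14.3 units apart before and 10.9 after — 3.4 units closer together.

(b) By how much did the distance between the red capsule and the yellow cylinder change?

-0.4

The distance was about 13.8 in the first image and 13.4 in the second, so they moved 0.4 units closer together.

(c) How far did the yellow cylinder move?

0.5

From (14.5, 1.1) to (14.0, 1.0), the yellow cylinder covered √(0.5² + 0.1²) ≈ 0.5 units.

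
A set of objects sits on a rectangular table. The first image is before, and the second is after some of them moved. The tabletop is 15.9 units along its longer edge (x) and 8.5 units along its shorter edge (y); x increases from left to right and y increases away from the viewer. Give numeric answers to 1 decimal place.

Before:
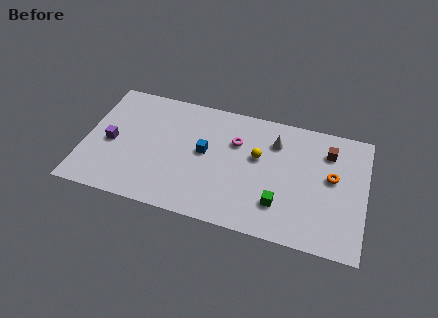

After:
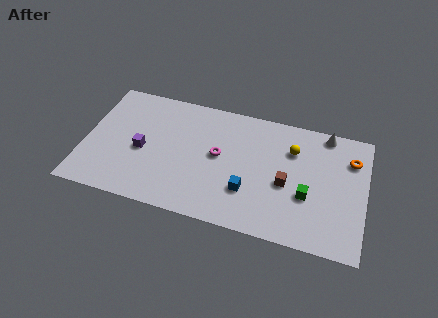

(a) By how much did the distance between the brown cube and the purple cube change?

-4.3

They were about 12.5 units apart before and 8.2 after — 4.3 units closer together.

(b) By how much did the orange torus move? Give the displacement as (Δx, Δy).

(1.0, 1.5)

From the two frames, the orange torus sits at roughly (14.0, 4.8) before and (15.0, 6.3) after.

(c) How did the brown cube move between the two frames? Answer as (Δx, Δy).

(-2.2, -2.8)

The brown cube started near (13.7, 6.5) and ended near (11.5, 3.7).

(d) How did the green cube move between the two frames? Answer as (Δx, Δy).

(1.5, 1.0)

The green cube started near (11.2, 2.2) and ended near (12.7, 3.2).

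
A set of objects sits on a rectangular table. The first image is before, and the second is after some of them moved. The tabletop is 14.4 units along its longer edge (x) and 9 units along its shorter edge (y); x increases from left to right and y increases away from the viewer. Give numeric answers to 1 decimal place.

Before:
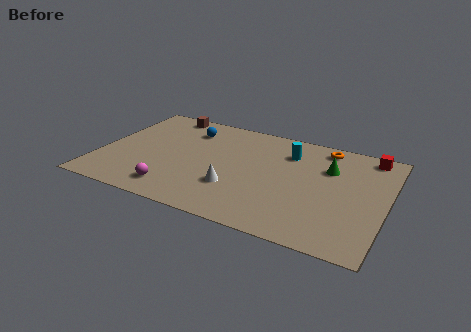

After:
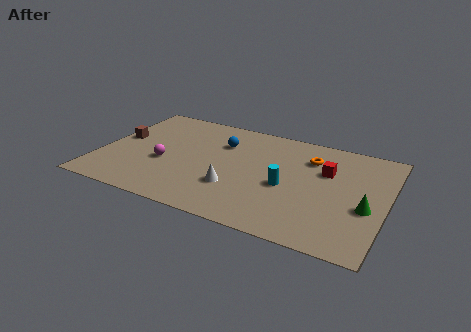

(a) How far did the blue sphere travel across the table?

1.9

The blue sphere was near (4.1, 7.0) before and (5.9, 6.4) after, so it travelled √(1.8² + 0.6²) ≈ 1.9 units.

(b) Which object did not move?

the white cone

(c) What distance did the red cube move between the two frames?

2.9

From (13.3, 8.0) to (11.3, 5.9), the red cube covered √(2.0² + 2.1²) ≈ 2.9 units.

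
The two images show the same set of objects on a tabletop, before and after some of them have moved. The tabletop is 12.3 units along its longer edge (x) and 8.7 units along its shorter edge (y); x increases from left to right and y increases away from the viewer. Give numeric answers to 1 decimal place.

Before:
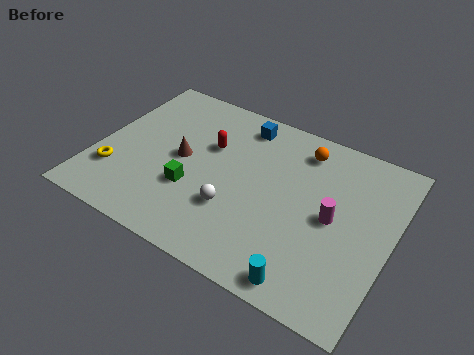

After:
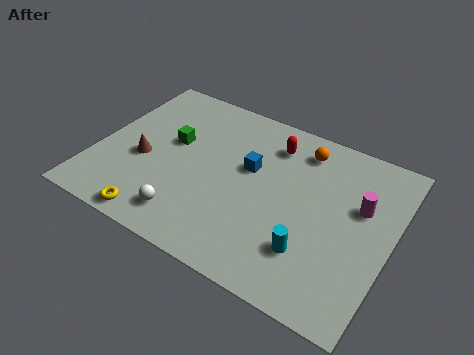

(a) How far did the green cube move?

2.4

The green cube was near (4.2, 3.0) before and (3.0, 5.1) after, so it travelled √(1.2² + 2.1²) ≈ 2.4 units.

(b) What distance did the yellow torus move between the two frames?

2.6

The yellow torus moved from about (1.0, 2.4) to (3.1, 0.8), a distance of √(2.1² + 1.6²) ≈ 2.6.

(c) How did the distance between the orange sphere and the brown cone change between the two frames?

+1.7

The distance was about 5.5 in the first image and 7.2 in the second, so they moved 1.7 units further apart.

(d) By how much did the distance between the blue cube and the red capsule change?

-0.3

They were about 2.1 units apart before and 1.8 after — 0.3 units closer together.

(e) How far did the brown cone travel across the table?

1.7

From (3.5, 4.4) to (2.0, 3.6), the brown cone covered √(1.5² + 0.8²) ≈ 1.7 units.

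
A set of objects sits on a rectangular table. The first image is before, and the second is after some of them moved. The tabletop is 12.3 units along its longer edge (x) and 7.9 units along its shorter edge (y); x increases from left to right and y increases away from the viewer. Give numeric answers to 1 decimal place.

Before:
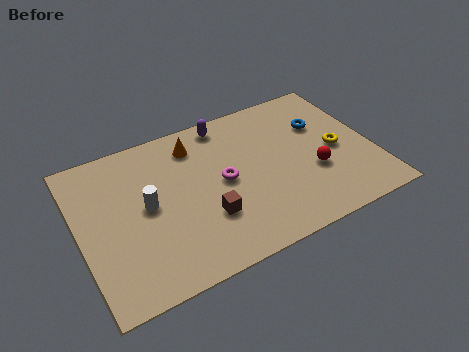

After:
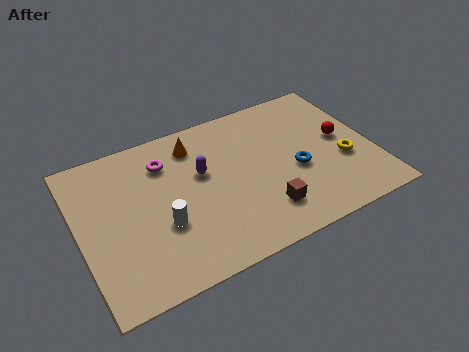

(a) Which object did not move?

the orange cone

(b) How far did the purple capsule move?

2.6

The purple capsule was near (6.5, 7.0) before and (5.2, 4.8) after, so it travelled √(1.3² + 2.2²) ≈ 2.6 units.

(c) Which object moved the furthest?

the magenta torus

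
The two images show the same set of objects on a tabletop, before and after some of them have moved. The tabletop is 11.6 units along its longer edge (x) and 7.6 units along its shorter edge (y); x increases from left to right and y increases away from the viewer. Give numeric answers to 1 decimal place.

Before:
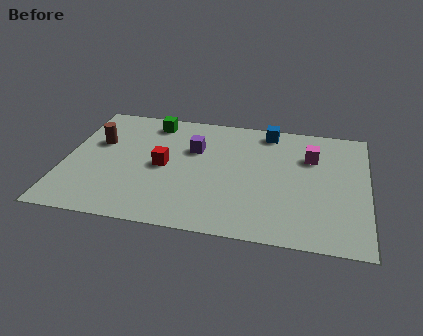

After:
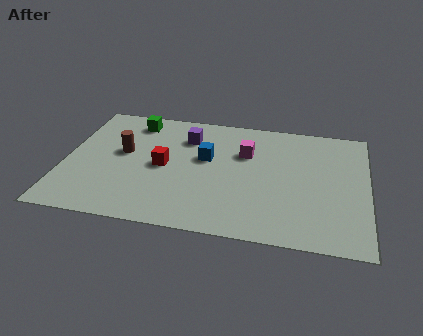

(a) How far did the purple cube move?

0.8

The purple cube moved from about (4.9, 5.0) to (4.6, 5.7), a distance of √(0.3² + 0.7²) ≈ 0.8.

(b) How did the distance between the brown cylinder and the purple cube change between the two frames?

-0.9

Before: roughly 3.7 units apart; after: 2.8. That's 0.9 units closer together.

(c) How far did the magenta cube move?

2.5

The magenta cube moved from about (9.4, 5.3) to (6.9, 5.1), a distance of √(2.5² + 0.2²) ≈ 2.5.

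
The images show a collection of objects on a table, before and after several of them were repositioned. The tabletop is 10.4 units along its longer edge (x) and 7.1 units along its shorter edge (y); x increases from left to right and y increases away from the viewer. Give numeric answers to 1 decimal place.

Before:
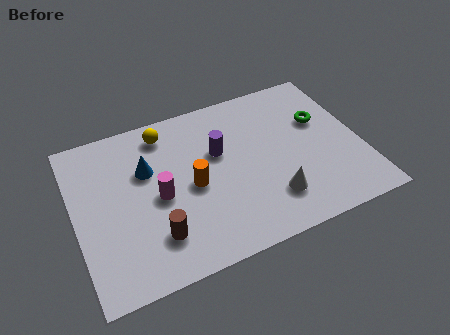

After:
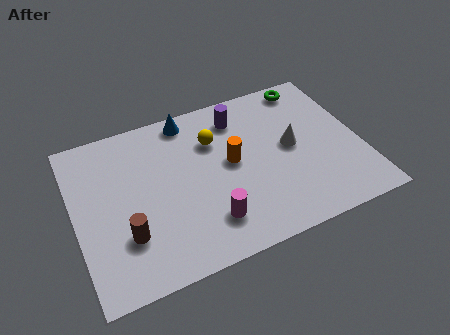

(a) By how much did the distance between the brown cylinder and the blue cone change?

+2.1

They were about 2.9 units apart before and 5.0 after — 2.1 units further apart.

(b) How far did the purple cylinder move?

1.6

From (5.3, 4.4) to (6.2, 5.7), the purple cylinder covered √(0.9² + 1.3²) ≈ 1.6 units.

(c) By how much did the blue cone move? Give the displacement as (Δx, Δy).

(1.7, 1.7)

The blue cone was at about (2.7, 4.6) and moved to about (4.4, 6.3).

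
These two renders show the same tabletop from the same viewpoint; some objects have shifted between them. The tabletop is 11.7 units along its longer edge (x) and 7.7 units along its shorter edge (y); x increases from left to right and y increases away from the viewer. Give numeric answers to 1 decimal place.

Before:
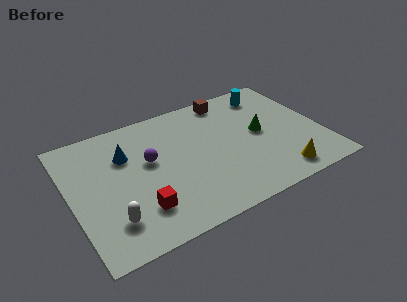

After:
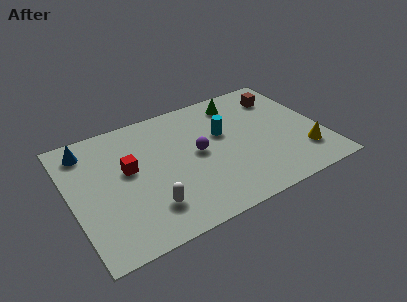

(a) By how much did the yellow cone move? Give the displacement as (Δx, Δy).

(1.3, 0.8)

The yellow cone was at about (9.3, 1.1) and moved to about (10.6, 1.9).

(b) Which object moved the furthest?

the cyan cylinder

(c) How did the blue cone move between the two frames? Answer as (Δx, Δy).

(-1.7, 1.1)

The blue cone was at about (2.7, 5.3) and moved to about (1.0, 6.4).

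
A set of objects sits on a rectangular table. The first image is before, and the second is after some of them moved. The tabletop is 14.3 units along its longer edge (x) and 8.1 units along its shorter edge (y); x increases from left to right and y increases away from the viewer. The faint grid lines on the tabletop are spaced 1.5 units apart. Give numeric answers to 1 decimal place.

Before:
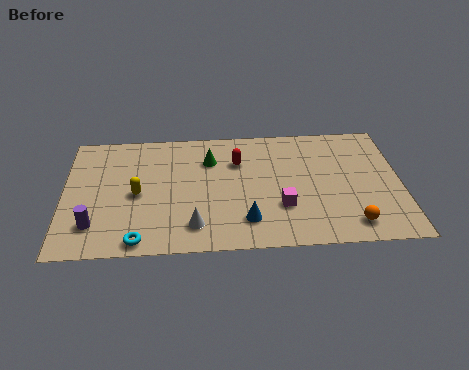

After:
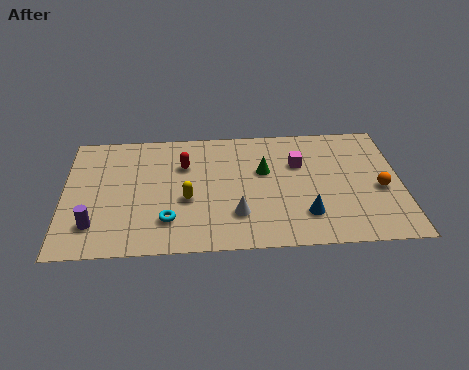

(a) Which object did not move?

the purple cylinder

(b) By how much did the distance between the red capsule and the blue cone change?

+2.3

They were about 3.9 units apart before and 6.2 after — 2.3 units further apart.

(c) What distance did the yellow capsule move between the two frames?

2.2

From (3.1, 3.8) to (5.2, 3.3), the yellow capsule covered √(2.1² + 0.5²) ≈ 2.2 units.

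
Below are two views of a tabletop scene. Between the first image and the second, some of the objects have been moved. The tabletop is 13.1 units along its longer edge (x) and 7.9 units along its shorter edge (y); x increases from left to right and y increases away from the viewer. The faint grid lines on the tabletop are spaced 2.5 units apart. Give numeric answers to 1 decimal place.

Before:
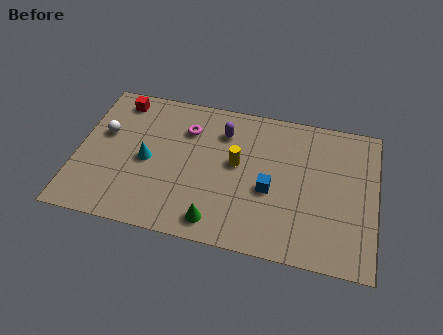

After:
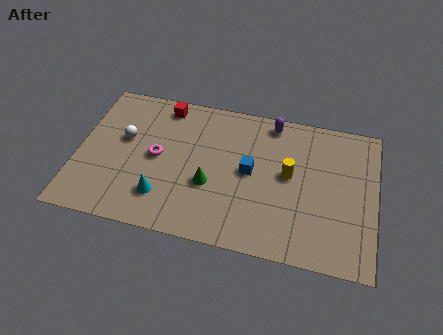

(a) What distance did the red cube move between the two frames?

2.0

From (1.6, 6.8) to (3.6, 6.9), the red cube covered √(2.0² + 0.1²) ≈ 2.0 units.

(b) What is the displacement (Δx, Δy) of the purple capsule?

(2.1, 1.0)

The purple capsule started near (6.3, 6.0) and ended near (8.4, 7.0).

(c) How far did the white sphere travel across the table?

0.9

From (1.1, 4.8) to (2.0, 4.7), the white sphere covered √(0.9² + 0.1²) ≈ 0.9 units.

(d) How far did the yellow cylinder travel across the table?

2.3

From (7.0, 4.4) to (9.3, 4.3), the yellow cylinder covered √(2.3² + 0.1²) ≈ 2.3 units.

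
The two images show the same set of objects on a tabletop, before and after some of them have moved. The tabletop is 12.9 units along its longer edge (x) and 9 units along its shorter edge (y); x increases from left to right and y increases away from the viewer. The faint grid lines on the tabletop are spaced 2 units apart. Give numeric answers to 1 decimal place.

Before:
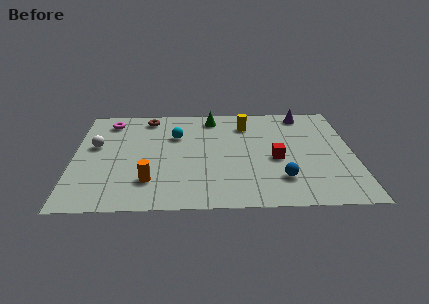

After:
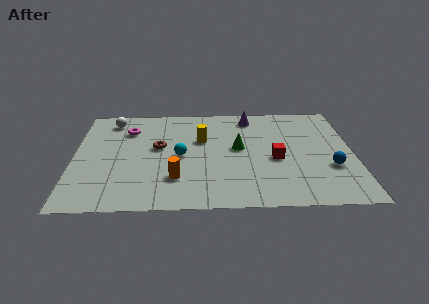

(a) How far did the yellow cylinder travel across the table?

2.5

From (8.0, 7.0) to (5.9, 5.7), the yellow cylinder covered √(2.1² + 1.3²) ≈ 2.5 units.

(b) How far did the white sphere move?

2.4

From (1.0, 5.3) to (1.7, 7.6), the white sphere covered √(0.7² + 2.3²) ≈ 2.4 units.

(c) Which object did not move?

the red cube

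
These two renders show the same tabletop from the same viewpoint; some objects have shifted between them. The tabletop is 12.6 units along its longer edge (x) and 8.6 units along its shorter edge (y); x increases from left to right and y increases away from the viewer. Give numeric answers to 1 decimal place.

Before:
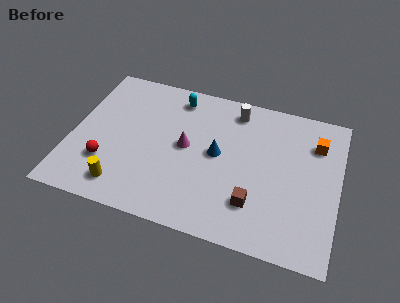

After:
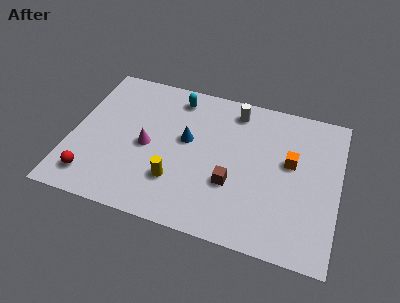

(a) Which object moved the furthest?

the yellow cylinder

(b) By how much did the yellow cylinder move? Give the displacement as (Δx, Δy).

(2.4, 1.0)

From the two frames, the yellow cylinder sits at roughly (2.7, 1.4) before and (5.1, 2.4) after.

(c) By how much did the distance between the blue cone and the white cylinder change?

+0.3

Before: roughly 2.9 units apart; after: 3.2. That's 0.3 units further apart.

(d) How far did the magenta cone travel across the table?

1.9

The magenta cone moved from about (5.4, 4.5) to (3.6, 4.0), a distance of √(1.8² + 0.5²) ≈ 1.9.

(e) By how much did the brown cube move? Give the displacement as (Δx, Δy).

(-1.1, 0.8)

The brown cube started near (8.8, 2.2) and ended near (7.7, 3.0).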